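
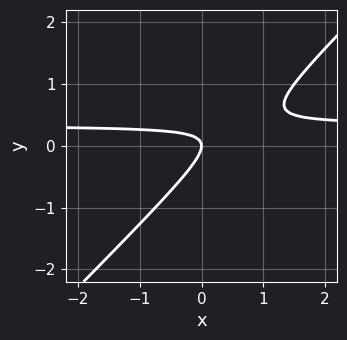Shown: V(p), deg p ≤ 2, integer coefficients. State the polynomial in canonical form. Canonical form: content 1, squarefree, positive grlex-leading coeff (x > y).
3*x*y - 3*y^2 - x

Degree: a generic line meets the curve in up to 2 points, so deg p = 2.
Reading off the gridlines: one y-axis crossing is at y = 0; it crosses the x-axis at the gridline x = 0.
The integer polynomial consistent with all of this is the stated p.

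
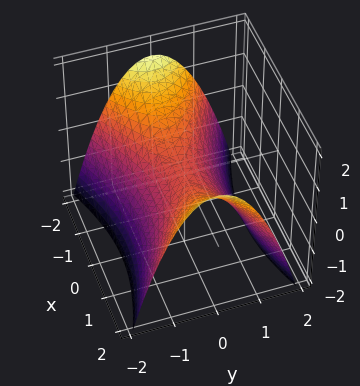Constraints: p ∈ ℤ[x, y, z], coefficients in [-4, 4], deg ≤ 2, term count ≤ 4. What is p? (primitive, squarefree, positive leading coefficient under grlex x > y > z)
First, degree: a hyperbolic paraboloid; a quadric, so deg p = 2.
Next, symmetries: it's symmetric under x → −x, forcing even powers of x; mirror symmetry y ↦ −y ⇒ only even powers of y.
Then, from the visible intercepts: it crosses the x-axis at the gridline x = 0; it meets the z-axis at z = 0 (among the integer gridlines).
Finally, putting this together gives p.

x^2 - 3*y^2 - 3*z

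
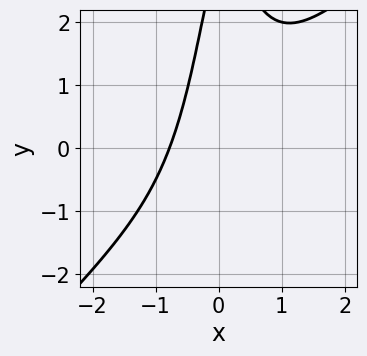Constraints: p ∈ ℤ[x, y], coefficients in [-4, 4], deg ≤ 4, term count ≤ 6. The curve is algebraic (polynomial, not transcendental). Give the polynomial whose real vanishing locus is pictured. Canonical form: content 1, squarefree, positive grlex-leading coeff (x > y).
3*x^3 - 3*x^2*y + 2*x - y + 3

(a) The degree is 3 — no degree-2 curve has this shape.
(b) From the visible intercepts: no y-intercept at any integer in the box.
(c) Fitting integer coefficients to these (and the overall shape) gives p.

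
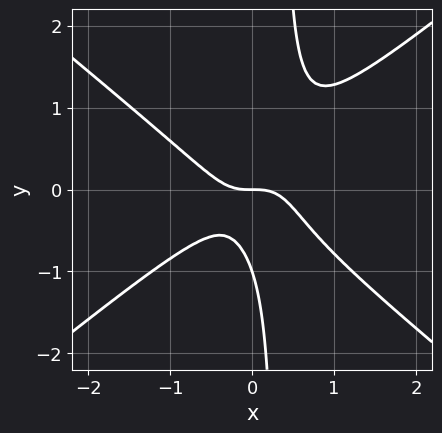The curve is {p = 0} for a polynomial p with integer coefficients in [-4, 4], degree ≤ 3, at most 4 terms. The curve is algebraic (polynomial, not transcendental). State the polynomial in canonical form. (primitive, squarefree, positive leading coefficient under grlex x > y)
The degree is 3 — the shape is more complex than any degree-2 curve.
Observable constraints: it meets the x-axis at x = 0 (among the integer gridlines); among the integer gridlines, it crosses the y-axis at y ∈ {-1, 0}.
Solving for integer coefficients yields p as stated.

2*x^3 - 3*x*y^2 + y^2 + y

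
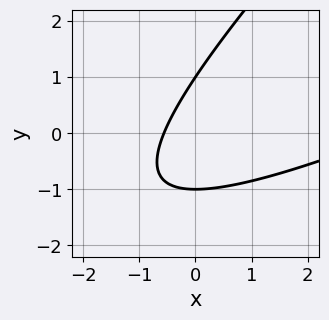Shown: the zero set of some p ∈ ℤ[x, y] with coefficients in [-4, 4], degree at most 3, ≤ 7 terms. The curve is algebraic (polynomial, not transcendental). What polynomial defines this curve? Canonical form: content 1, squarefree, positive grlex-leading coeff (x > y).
First, the degree is 2 — no degree-1 curve has this shape.
Then, observable constraints: the y-axis gridline crossings are at y ∈ {-1, 1}.
Finally, fitting integer coefficients to these (and the overall shape) gives p.

x^2 - 3*x*y + 2*y^2 - 3*x - 2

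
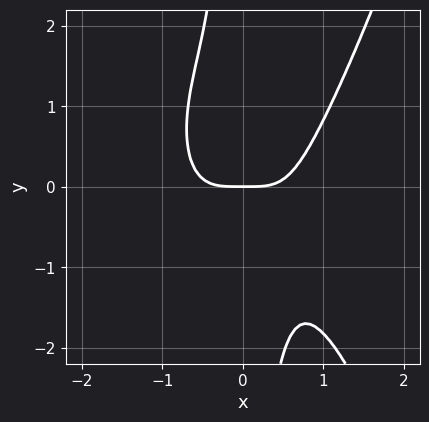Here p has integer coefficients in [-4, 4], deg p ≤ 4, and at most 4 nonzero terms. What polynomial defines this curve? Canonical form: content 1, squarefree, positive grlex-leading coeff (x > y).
3*x^4 - 2*x*y^2 - 2*y

The degree is 4 — the shape is more complex than any degree-3 curve.
Checking where it meets the axes: one y-axis crossing is at y = 0; it crosses the x-axis at the gridline x = 0.
Matching integer coefficients to the picture gives p.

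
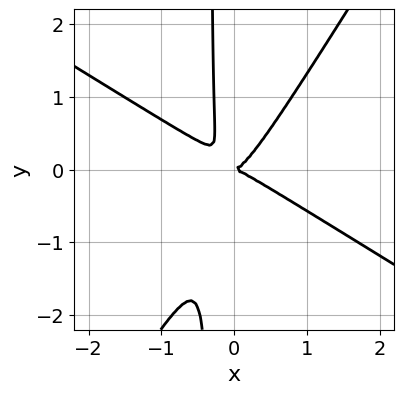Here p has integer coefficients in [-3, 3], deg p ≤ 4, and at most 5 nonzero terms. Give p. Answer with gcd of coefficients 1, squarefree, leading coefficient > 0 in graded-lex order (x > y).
Degree: the shape is more complex than any degree-2 curve, so deg p = 3.
Checking where it meets the axes: one x-axis crossing is at x = 0; one y-axis crossing is at y = 0.
Together with the visible shape, these determine p as stated.

3*x^3 + 3*x^2*y - 3*x*y^2 - y^2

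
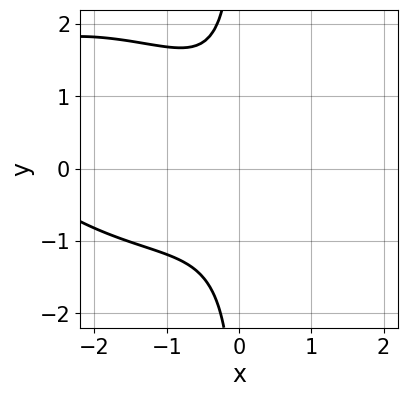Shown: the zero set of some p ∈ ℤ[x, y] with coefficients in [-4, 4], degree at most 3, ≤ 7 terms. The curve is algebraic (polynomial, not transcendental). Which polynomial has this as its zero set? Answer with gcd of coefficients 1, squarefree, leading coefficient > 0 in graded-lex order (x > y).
(a) Degree: no degree-2 curve has this shape, so deg p = 3.
(b) Observable constraints: it misses every integer gridline on the x-axis; no y-intercept at any integer in the box.
(c) Putting this together gives p.

x^3 + x^2*y + 2*x*y^2 + 3*x^2 + 2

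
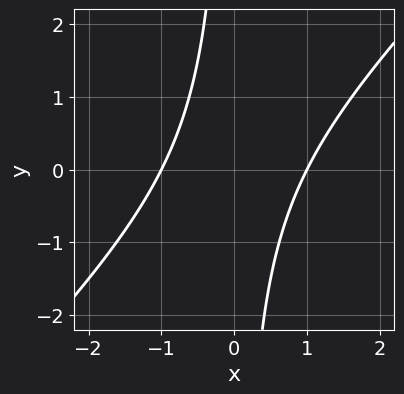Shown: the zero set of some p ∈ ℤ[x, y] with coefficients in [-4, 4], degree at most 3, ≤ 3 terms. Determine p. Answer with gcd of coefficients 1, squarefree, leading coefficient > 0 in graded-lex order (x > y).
(a) Degree: the shape is more complex than any degree-1 curve, so deg p = 2.
(b) Observable constraints: among the integer gridlines, it crosses the x-axis at x ∈ {-1, 1}; the curve avoids every integer y-axis point in the box.
(c) Together with the visible shape, these determine p as stated.

x^2 - x*y - 1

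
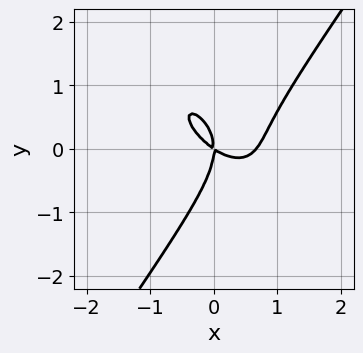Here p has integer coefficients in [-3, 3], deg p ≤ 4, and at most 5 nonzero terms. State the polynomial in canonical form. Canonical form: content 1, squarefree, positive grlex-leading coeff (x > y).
3*x^3 + 2*x^2*y - 2*y^3 - 2*x^2 - 3*x*y

The degree is 3 — a generic line meets the curve in up to 3 points.
Reading off the gridlines: one y-axis crossing is at y = 0; it meets the x-axis at x = 0 (among the integer gridlines).
Matching integer coefficients to the picture gives p.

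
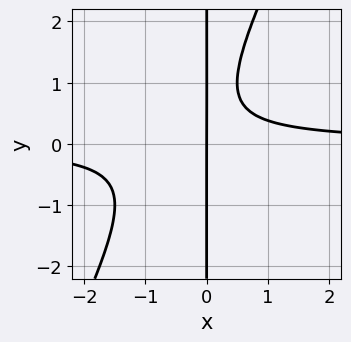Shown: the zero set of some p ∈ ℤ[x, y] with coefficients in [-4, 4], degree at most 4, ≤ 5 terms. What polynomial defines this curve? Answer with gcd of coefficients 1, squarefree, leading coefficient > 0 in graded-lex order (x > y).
2*x^2*y - x*y^2 + x*y - x

The degree is 3 — a generic line meets the curve in up to 3 points.
Observable constraints: one x-axis crossing is at x = 0; the visible y-axis segment lies entirely on the curve.
Matching integer coefficients to the picture gives p.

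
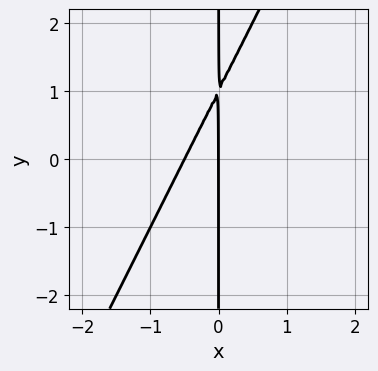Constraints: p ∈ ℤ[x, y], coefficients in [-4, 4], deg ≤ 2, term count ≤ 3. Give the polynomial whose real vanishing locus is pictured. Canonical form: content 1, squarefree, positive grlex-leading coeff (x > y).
2*x^2 - x*y + x

1. deg p = 2. A generic line meets the curve in up to 2 points.
2. Checking where it meets the axes: the visible y-axis segment lies entirely on the curve; it crosses the x-axis at the gridline x = 0.
3. Matching integer coefficients to the picture gives p.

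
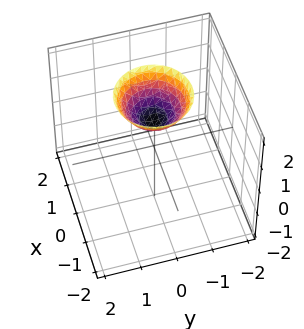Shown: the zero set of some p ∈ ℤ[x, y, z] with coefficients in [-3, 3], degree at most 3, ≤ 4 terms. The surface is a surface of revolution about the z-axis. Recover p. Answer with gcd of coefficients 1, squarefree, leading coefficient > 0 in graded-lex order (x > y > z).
x^2 + y^2 - z + 1

1. The degree is 2 — no degree-1 surface has this shape.
2. Symmetries: rotational symmetry about the z-axis ⇒ p depends on x, y only through x² + y².
3. Observable constraints: the surface avoids every integer x-axis point in the box; it misses every integer gridline on the y-axis; it meets the z-axis at z = 1 (among the integer gridlines); a circular section at z = 2 has radius exactly 1.
4. Matching integer coefficients to the picture gives p.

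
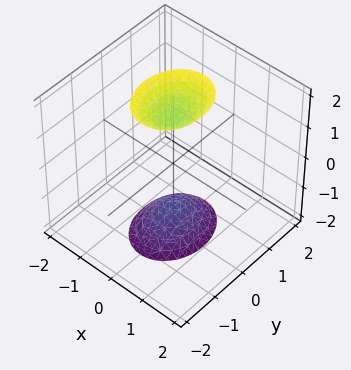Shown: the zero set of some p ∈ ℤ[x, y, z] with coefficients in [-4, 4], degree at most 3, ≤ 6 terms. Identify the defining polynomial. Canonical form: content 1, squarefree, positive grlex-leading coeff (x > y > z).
The picture has 2 separate pieces. Treating them together as one polynomial.
Degree: two separate bowl-shaped sheets opening away from each other; a quadric, so deg p = 2.
Symmetries: mirror symmetry y ↦ −y ⇒ only even powers of y; it's symmetric under x → −x, forcing even powers of x; the z ↦ −z reflection is a symmetry, so z appears only in even powers.
From the axis intercepts and sections: it misses every integer gridline on the y-axis; no x-intercept at any integer in the box.
Putting this together gives p.

3*x^2 + 2*y^2 - z^2 + 2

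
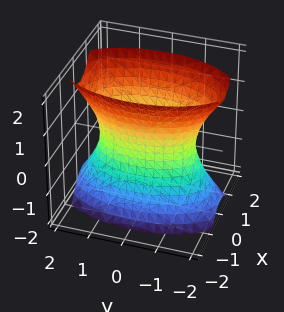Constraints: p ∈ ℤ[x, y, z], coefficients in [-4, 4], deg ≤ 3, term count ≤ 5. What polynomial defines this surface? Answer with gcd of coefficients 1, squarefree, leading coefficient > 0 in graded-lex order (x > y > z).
3*x^2 + y^2 - z^2 - 2

(a) Degree: one connected sheet with a waist; a quadric, so deg p = 2.
(b) Symmetries: mirror symmetry z ↦ −z ⇒ only even powers of z; it's symmetric under y → −y, forcing even powers of y; the x ↦ −x reflection is a symmetry, so x appears only in even powers.
(c) Against the integer gridlines: no z-intercept at any integer in the box.
(d) The integer polynomial consistent with all of this is the stated p.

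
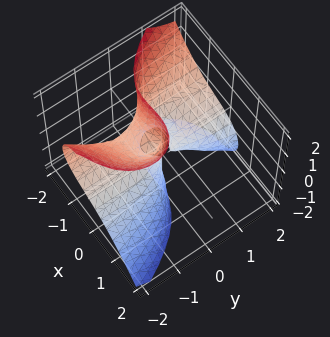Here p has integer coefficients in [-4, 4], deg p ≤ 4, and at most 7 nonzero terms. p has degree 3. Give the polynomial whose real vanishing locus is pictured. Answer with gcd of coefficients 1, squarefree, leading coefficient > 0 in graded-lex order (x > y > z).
1. The degree is 3 — the shape is more complex than any degree-2 surface.
2. From the axis intercepts and sections: the visible z-axis segment lies entirely on the surface; it meets the x-axis at x = -1 (among the integer gridlines); every point of the y-axis in the box is on the surface.
3. These observations pin down the coefficients.

2*x^3 + x*y^2 + 2*y^2*z + 2*y*z^2 + 2*x^2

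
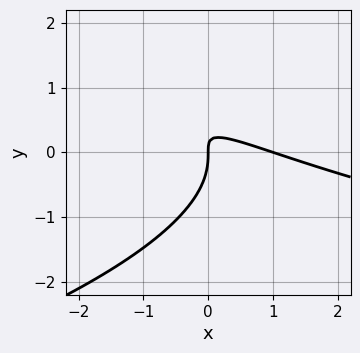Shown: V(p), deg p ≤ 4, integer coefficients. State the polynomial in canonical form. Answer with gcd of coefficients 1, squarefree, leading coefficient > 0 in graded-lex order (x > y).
2*y^3 + x^2 + 3*x*y - x

First, degree: a generic line meets the curve in up to 3 points, so deg p = 3.
Then, against the integer gridlines: the x-axis gridline crossings are at x ∈ {0, 1}; one y-axis crossing is at y = 0.
Finally, together with the visible shape, these determine p as stated.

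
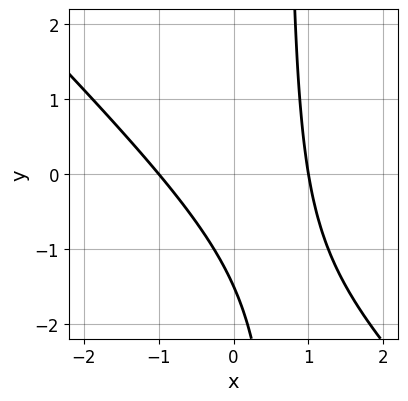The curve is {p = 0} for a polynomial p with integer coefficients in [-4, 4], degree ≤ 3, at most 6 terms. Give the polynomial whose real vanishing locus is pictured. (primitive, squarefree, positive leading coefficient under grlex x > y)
3*x^2 + 3*x*y - 2*y - 3

First, deg p = 2. No degree-1 curve has this shape.
Then, from the visible intercepts: the x-axis gridline crossings are at x ∈ {-1, 1}.
Finally, assembling these constraints gives the stated polynomial.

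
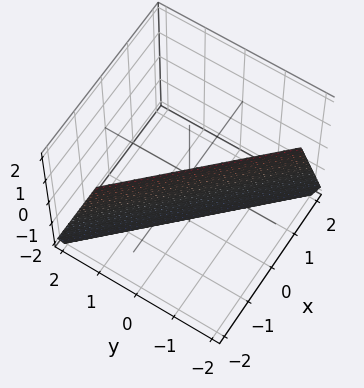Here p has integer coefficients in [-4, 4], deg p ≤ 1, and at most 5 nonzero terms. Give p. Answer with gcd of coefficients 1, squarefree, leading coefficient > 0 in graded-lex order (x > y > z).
3*x + 3*y + z + 2

1. Degree: the surface is flat (a plane), so deg p = 1.
2. Observable constraints: one z-axis crossing is at z = -2.
3. The integer polynomial consistent with all of this is the stated p.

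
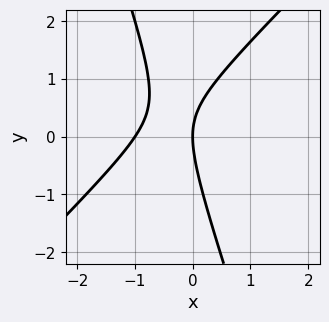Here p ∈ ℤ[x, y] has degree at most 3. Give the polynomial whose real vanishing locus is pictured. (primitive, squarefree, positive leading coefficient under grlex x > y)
3*x^2 - 2*x*y - y^2 + 3*x

1. The degree is 2 — no degree-1 curve has this shape.
2. From the visible intercepts: one y-axis crossing is at y = 0; the x-axis gridline crossings are at x ∈ {-1, 0}.
3. Solving for integer coefficients yields p as stated.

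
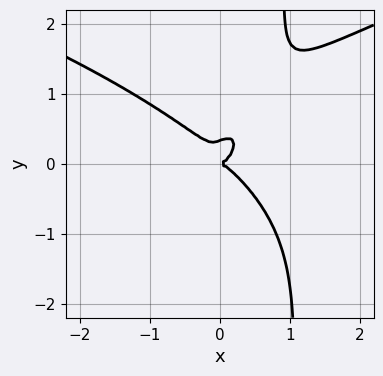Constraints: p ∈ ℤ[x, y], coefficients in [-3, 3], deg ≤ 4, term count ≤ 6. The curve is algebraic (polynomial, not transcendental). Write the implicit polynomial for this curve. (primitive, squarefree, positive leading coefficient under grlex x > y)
3*x*y^3 - 3*x^3 - 3*y^3 + y^2

The degree is 4 — no degree-3 curve has this shape.
Against the integer gridlines: it meets the y-axis at y = 0 (among the integer gridlines); it meets the x-axis at x = 0 (among the integer gridlines).
These observations pin down the coefficients.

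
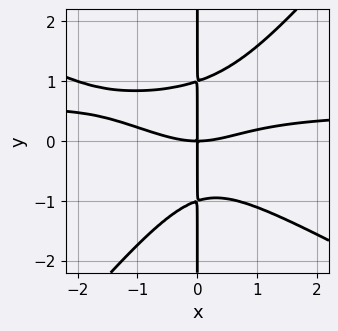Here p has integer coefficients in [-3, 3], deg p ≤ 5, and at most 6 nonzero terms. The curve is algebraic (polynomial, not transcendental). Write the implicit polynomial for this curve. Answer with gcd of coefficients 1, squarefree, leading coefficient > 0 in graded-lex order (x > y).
2*x^3*y + 2*x^2*y^2 - 3*x*y^3 - x^3 + 3*x*y

(a) Degree: no degree-3 curve has this shape, so deg p = 4.
(b) Against the integer gridlines: every point of the y-axis in the box is on the curve; it meets the x-axis at x = 0 (among the integer gridlines).
(c) Matching integer coefficients to the picture gives p.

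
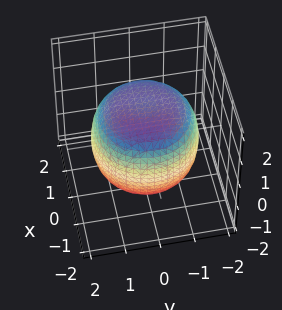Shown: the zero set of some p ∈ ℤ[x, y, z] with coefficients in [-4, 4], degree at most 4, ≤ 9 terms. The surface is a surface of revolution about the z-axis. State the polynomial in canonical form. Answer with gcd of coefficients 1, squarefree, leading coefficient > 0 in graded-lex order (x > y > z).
x^4 + 2*x^2*y^2 + y^4 - x^2 - y^2 + 2*z^2 - 3

(a) Degree: the shape is more complex than any degree-3 surface, so deg p = 4.
(b) Symmetries: every cross-section ⟂ z is a circle, so x, y appear only via x² + y².
(c) From the visible intercepts: a circular section at z = -1 has radius between 1 and 2.
(d) Matching integer coefficients to the picture gives p.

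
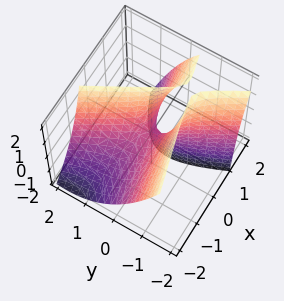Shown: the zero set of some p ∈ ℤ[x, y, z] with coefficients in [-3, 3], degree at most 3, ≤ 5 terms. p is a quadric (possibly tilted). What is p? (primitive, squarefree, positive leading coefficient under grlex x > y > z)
x^2 - 3*x*y - 2*x*z - 2*y^2 + z

deg p = 2. A generic line meets the surface in up to 2 points.
Reading off the gridlines: one z-axis crossing is at z = 0; it crosses the y-axis at the gridline y = 0.
Putting this together gives p.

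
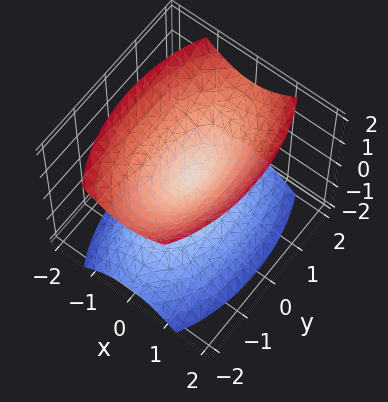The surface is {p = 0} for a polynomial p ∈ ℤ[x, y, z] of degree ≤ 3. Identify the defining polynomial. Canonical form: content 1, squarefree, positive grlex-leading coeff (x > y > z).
3*x^2 + y^2 - 2*z^2

(a) There are 2 components.
(b) deg p = 2.
(c) Symmetries: mirror symmetry y ↦ −y ⇒ only even powers of y; the x ↦ −x reflection is a symmetry, so x appears only in even powers; mirror symmetry z ↦ −z ⇒ only even powers of z.
(d) Against the integer gridlines: it meets the z-axis at z = 0 (among the integer gridlines); it meets the x-axis at x = 0 (among the integer gridlines).
(e) Matching integer coefficients to the picture gives p.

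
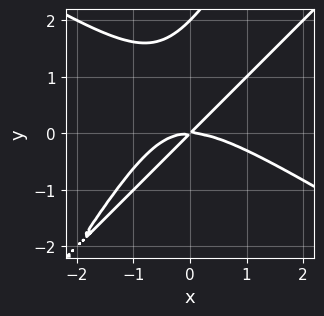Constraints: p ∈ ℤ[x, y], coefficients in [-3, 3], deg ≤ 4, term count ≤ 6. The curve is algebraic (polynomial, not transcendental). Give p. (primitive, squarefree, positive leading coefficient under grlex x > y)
x^3 - 2*x*y^2 + y^3 + 2*x*y - 2*y^2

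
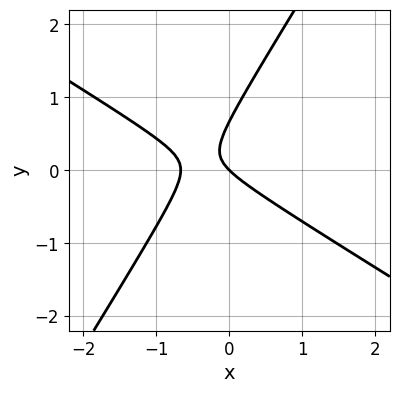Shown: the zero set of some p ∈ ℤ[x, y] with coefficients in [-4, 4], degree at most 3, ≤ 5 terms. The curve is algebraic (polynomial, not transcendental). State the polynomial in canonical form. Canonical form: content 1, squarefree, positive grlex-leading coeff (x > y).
Degree: a generic line meets the curve in up to 2 points, so deg p = 2.
Checking where it meets the axes: one y-axis crossing is at y = 0; it meets the x-axis at x = 0 (among the integer gridlines).
Solving for integer coefficients yields p as stated.

3*x^2 + 3*x*y - 3*y^2 + 2*x + 2*y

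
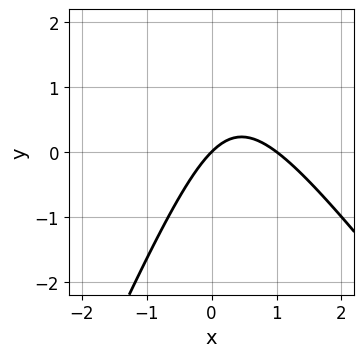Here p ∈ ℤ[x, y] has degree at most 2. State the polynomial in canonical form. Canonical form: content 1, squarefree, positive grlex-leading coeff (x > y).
(a) deg p = 2.
(b) Observable constraints: it crosses the y-axis at the gridline y = 0; the x-axis gridline crossings are at x ∈ {0, 1}.
(c) Together with the visible shape, these determine p as stated.

3*x^2 + x*y - y^2 - 3*x + 3*y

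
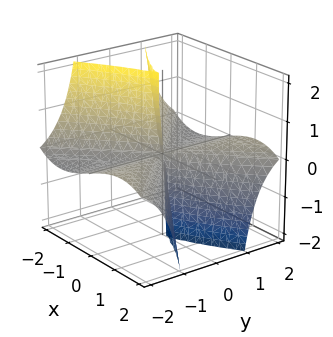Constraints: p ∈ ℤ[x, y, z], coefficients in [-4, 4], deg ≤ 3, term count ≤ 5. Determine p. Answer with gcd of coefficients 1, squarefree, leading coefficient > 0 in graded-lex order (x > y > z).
x^3 - x*y^2 + 3*y^2*z

First, the degree is 3 — no degree-2 surface has this shape.
Then, reading off the gridlines: every point of the y-axis in the box is on the surface; the visible z-axis segment lies entirely on the surface; it crosses the x-axis at the gridline x = 0.
Finally, these observations pin down the coefficients.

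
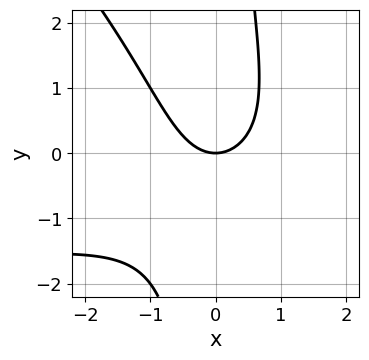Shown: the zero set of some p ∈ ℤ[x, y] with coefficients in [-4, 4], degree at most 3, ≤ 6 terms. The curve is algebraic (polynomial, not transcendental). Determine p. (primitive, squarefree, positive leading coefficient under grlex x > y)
x^2*y + x*y^2 + 2*x^2 - 2*y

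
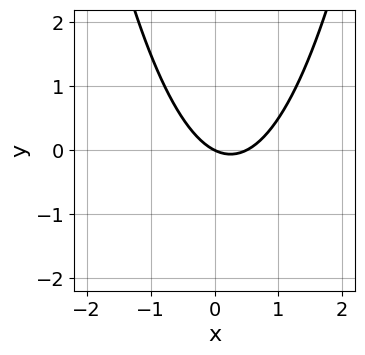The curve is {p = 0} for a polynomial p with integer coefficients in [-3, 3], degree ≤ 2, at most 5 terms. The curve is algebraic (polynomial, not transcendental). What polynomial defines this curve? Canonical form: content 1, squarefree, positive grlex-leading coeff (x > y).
First, deg p = 2. No degree-1 curve has this shape.
Then, from the axis intercepts and sections: it meets the y-axis at y = 0 (among the integer gridlines); it meets the x-axis at x = 0 (among the integer gridlines).
Finally, solving for integer coefficients yields p as stated.

2*x^2 - x - 2*y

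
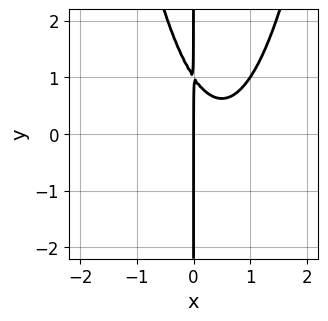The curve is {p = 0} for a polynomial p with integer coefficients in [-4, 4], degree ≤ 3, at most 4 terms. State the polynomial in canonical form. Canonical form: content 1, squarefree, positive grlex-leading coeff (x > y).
3*x^3 - 3*x^2 - 2*x*y + 2*x

1. The degree is 3 — the shape is more complex than any degree-2 curve.
2. Against the integer gridlines: every point of the y-axis in the box is on the curve; it meets the x-axis at x = 0 (among the integer gridlines).
3. Assembling these constraints gives the stated polynomial.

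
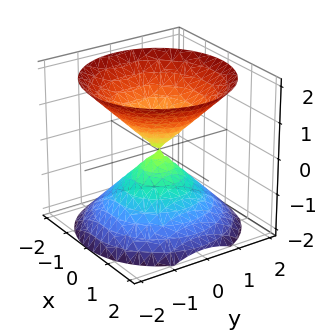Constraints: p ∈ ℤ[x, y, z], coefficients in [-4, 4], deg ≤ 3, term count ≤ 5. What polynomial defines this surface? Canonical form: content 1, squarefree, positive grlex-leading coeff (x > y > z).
x^2 + y^2 - z^2

First, there are 2 components.
Next, the degree is 2 — a double cone through the origin; a quadric.
Next, symmetries: it's symmetric under z → −z, forcing even powers of z; rotational symmetry about the z-axis ⇒ p depends on x, y only through x² + y².
Next, checking where it meets the axes: it meets the y-axis at y = 0 (among the integer gridlines); it meets the z-axis at z = 0 (among the integer gridlines); it meets the x-axis at x = 0 (among the integer gridlines); a circular section at z = -1 has radius exactly 1.
Finally, together with the visible shape, these determine p as stated.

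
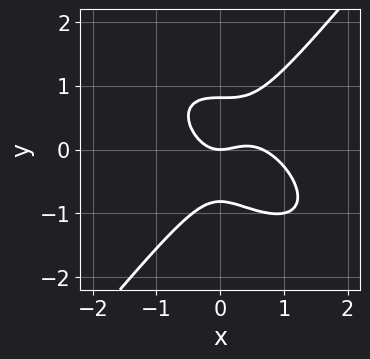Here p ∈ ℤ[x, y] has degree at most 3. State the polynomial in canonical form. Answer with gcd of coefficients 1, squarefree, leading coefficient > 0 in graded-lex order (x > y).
3*x^3 + 2*x^2*y - 3*y^3 - 2*x^2 + 2*y

(a) Degree: a generic line meets the curve in up to 3 points, so deg p = 3.
(b) Checking where it meets the axes: it meets the x-axis at x = 0 (among the integer gridlines); it crosses the y-axis at the gridline y = 0.
(c) Together with the visible shape, these determine p as stated.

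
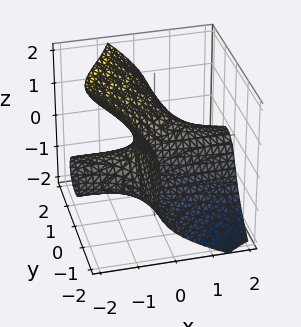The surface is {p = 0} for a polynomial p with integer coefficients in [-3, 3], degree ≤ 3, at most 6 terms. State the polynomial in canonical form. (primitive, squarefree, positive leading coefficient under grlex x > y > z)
3*x*y^2 + 2*x*z^2 + 3*z^3 + 3*x*z - 3*y

(a) Degree: no degree-2 surface has this shape, so deg p = 3.
(b) Checking where it meets the axes: the visible x-axis segment lies entirely on the surface; it crosses the y-axis at the gridline y = 0; one z-axis crossing is at z = 0.
(c) Matching integer coefficients to the picture gives p.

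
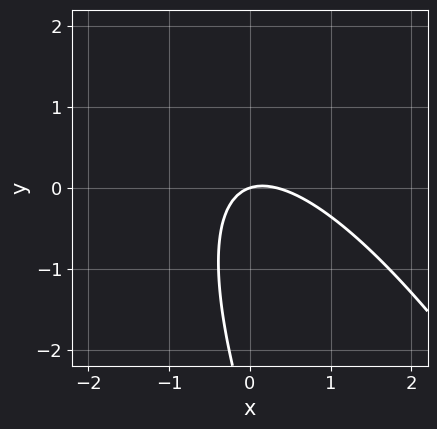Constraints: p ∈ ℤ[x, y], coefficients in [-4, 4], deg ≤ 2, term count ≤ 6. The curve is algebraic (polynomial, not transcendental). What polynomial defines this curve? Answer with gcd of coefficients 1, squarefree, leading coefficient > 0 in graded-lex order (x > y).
3*x^2 + 3*x*y + y^2 - x + 3*y

1. deg p = 2. The shape is more complex than any degree-1 curve.
2. Observable constraints: one x-axis crossing is at x = 0; it meets the y-axis at y = 0 (among the integer gridlines).
3. Putting this together gives p.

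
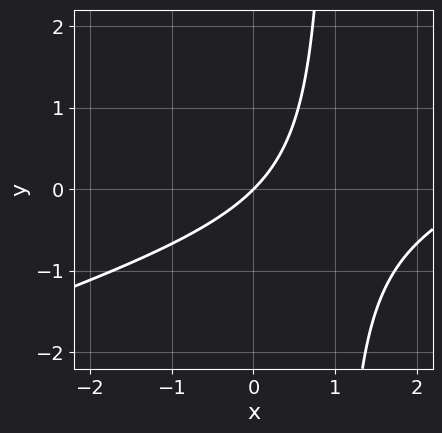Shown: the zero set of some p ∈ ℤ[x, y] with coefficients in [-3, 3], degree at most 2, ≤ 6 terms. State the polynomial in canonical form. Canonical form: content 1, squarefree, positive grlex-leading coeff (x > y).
(a) The degree is 2 — a generic line meets the curve in up to 2 points.
(b) Reading off the gridlines: it meets the x-axis at x = 0 (among the integer gridlines); one y-axis crossing is at y = 0.
(c) Putting this together gives p.

x^2 - 3*x*y - 3*x + 3*y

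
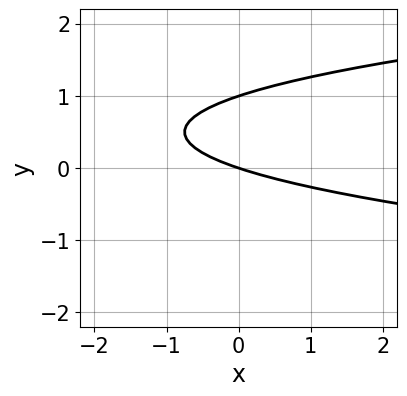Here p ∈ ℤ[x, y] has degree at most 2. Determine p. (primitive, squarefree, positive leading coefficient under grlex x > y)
3*y^2 - x - 3*y

First, degree: a generic line meets the curve in up to 2 points, so deg p = 2.
Next, observable constraints: it meets the x-axis at x = 0 (among the integer gridlines); among the integer gridlines, it crosses the y-axis at y ∈ {0, 1}.
Finally, solving for integer coefficients yields p as stated.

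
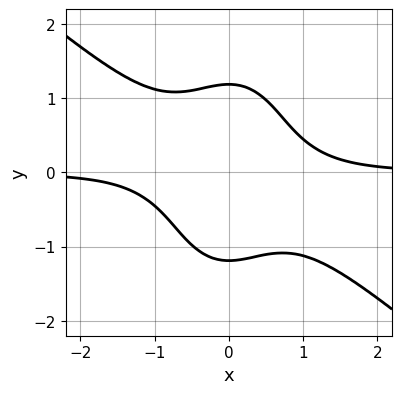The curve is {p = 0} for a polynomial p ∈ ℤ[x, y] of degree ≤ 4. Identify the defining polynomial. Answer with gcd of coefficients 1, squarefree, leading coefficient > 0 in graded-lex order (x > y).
1. The degree is 4 — no degree-3 curve has this shape.
2. Checking where it meets the axes: no x-intercept at any integer in the box.
3. The integer polynomial consistent with all of this is the stated p.

3*x^3*y + 3*x^2*y^2 + y^4 - 2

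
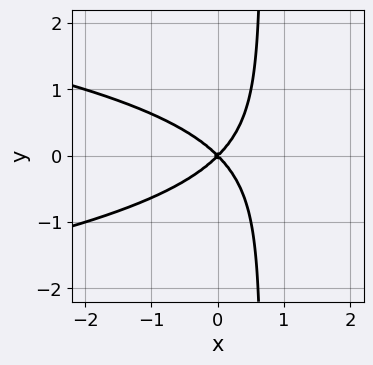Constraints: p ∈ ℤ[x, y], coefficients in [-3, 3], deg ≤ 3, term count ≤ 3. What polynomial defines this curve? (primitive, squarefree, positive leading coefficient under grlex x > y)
3*x*y^2 + 2*x^2 - 2*y^2

First, the degree is 3 — a generic line meets the curve in up to 3 points.
Next, symmetries: mirror symmetry y ↦ −y ⇒ only even powers of y.
Then, from the visible intercepts: one y-axis crossing is at y = 0; one x-axis crossing is at x = 0.
Finally, matching integer coefficients to the picture gives p.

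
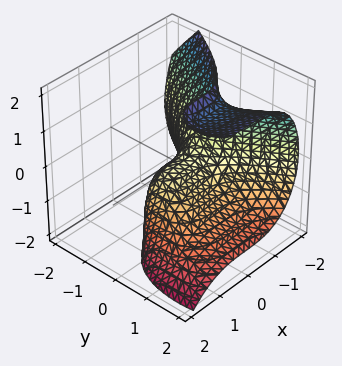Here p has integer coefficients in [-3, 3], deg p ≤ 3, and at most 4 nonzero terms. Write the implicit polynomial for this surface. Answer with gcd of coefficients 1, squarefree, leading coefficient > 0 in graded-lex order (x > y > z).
The degree is 3 — the shape is more complex than any degree-2 surface.
Against the integer gridlines: it crosses the x-axis at the gridline x = 0; it meets the y-axis at y = 0 (among the integer gridlines).
Matching integer coefficients to the picture gives p.

2*x^3 - 2*y*z^2 + 3*y^2 + 2*z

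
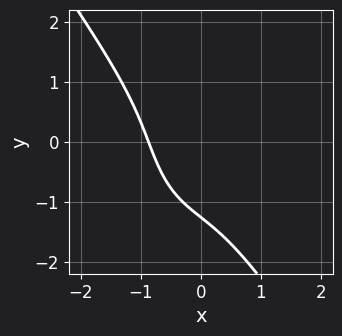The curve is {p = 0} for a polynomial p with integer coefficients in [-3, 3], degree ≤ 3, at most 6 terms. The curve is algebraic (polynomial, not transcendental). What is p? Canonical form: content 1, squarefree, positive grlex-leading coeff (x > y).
(a) The degree is 3 — a generic line meets the curve in up to 3 points.
(b) Solving for integer coefficients yields p as stated.

3*x^3 + y^3 - 3*x*y + 2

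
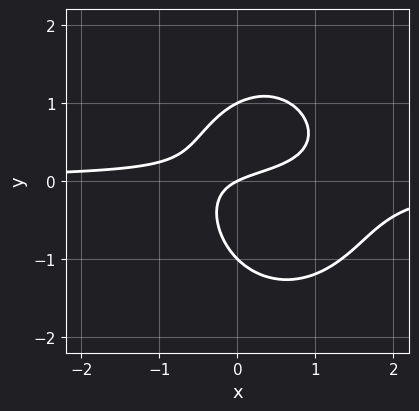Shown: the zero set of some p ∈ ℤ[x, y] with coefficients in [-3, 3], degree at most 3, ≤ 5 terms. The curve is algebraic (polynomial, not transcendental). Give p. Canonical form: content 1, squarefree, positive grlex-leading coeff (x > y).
3*x^2*y + 2*y^3 - 3*x*y + x - 2*y

The degree is 3 — the shape is more complex than any degree-2 curve.
Observable constraints: among the integer gridlines, it crosses the y-axis at y ∈ {-1, 0, 1}; it meets the x-axis at x = 0 (among the integer gridlines).
Matching integer coefficients to the picture gives p.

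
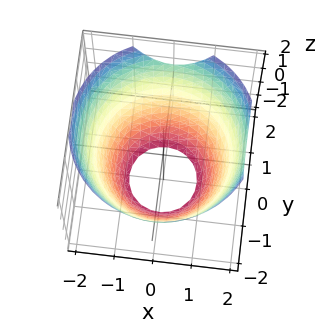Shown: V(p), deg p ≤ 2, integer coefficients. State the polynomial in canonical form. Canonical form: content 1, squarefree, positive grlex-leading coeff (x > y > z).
First, the degree is 2 — the shape is more complex than any degree-1 surface.
Then, symmetry: the z-axis is an axis of rotation, so x and y enter only as x² + y².
Next, from the axis intercepts and sections: the surface avoids every integer z-axis point in the box; a circular section at z = -1 has radius between 1 and 2.
Finally, solving for integer coefficients yields p as stated.

x^2 + y^2 - z - 3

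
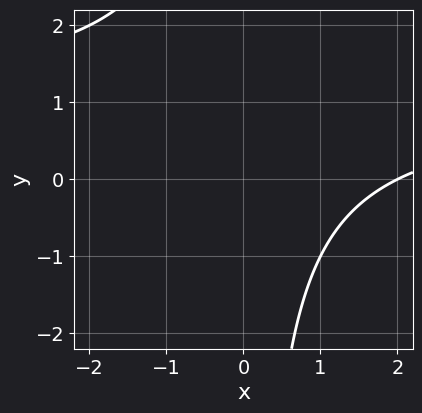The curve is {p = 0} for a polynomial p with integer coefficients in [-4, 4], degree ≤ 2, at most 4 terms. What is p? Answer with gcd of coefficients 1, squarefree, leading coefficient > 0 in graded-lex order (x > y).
The degree is 2 — no degree-1 curve has this shape.
Reading off the gridlines: one x-axis crossing is at x = 2; the curve avoids every integer y-axis point in the box.
Fitting integer coefficients to these (and the overall shape) gives p.

x*y - x + 2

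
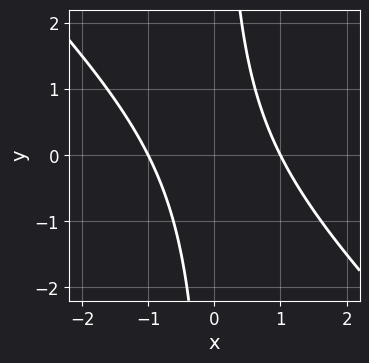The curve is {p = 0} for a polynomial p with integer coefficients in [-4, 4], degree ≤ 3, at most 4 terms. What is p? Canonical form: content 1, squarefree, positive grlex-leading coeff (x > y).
First, degree: the shape is more complex than any degree-1 curve, so deg p = 2.
Next, from the axis intercepts and sections: among the integer gridlines, it crosses the x-axis at x ∈ {-1, 1}; the curve avoids every integer y-axis point in the box.
Finally, matching integer coefficients to the picture gives p.

x^2 + x*y - 1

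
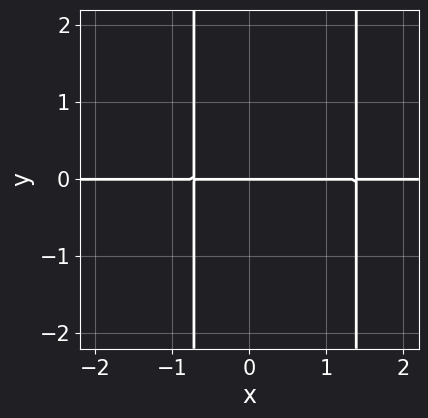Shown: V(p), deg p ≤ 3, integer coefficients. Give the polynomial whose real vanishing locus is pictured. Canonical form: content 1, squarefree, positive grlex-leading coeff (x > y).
3*x^2*y - 2*x*y - 3*y

The degree is 3 — the shape is more complex than any degree-2 curve.
Reading off the gridlines: one y-axis crossing is at y = 0; the visible x-axis segment lies entirely on the curve.
The integer polynomial consistent with all of this is the stated p.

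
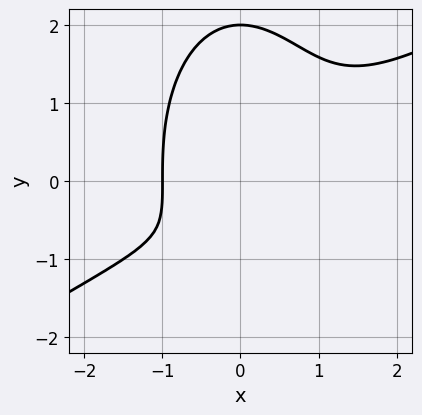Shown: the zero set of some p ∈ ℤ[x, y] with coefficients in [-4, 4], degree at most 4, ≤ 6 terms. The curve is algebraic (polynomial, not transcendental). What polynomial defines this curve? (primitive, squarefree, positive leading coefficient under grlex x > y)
2*x^3 - 3*x^2*y - y^3 + 3*y + 2

(a) Degree: the shape is more complex than any degree-2 curve, so deg p = 3.
(b) Checking where it meets the axes: it crosses the y-axis at the gridline y = 2; it meets the x-axis at x = -1 (among the integer gridlines).
(c) Assembling these constraints gives the stated polynomial.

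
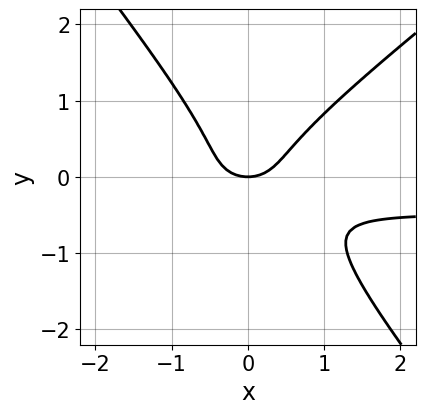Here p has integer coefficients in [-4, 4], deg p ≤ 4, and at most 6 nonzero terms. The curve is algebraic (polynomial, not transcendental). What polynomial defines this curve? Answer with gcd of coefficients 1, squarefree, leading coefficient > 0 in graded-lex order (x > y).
(a) The degree is 3 — no degree-2 curve has this shape.
(b) From the axis intercepts and sections: it crosses the y-axis at the gridline y = 0; it crosses the x-axis at the gridline x = 0.
(c) The integer polynomial consistent with all of this is the stated p.

2*x^2*y - x*y^2 - 2*y^3 + x^2 - y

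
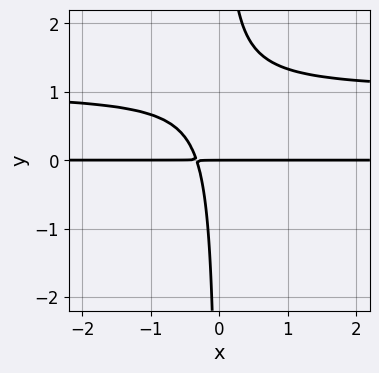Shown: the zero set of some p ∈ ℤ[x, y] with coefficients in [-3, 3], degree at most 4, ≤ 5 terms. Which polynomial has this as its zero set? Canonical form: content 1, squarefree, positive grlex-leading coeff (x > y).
1. deg p = 3. The shape is more complex than any degree-2 curve.
2. From the visible intercepts: one y-axis crossing is at y = 0; every point of the x-axis in the box is on the curve.
3. Putting this together gives p.

3*x*y^2 - 3*x*y - y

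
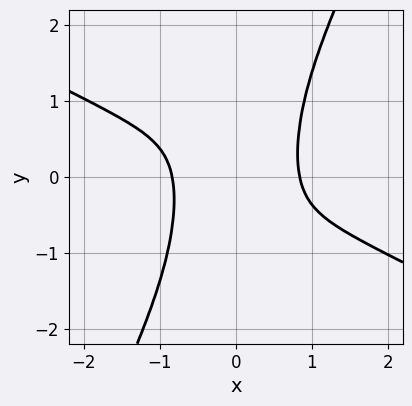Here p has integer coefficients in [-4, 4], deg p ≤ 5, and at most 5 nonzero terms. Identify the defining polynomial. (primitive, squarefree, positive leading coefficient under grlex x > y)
2*x^4 + 3*x^3*y - 2*x^2*y^2 - x*y - 1

First, the degree is 4 — a generic line meets the curve in up to 4 points.
Next, against the integer gridlines: the curve avoids every integer y-axis point in the box.
Finally, putting this together gives p.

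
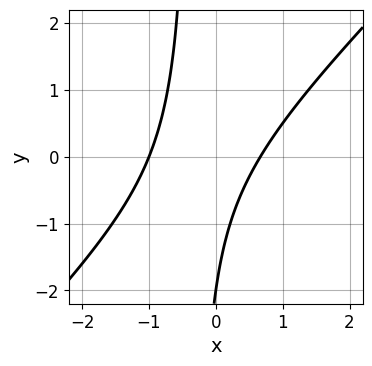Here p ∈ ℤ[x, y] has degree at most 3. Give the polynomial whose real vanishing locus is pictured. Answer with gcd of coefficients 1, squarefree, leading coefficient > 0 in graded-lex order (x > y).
(a) The degree is 2 — no degree-1 curve has this shape.
(b) Reading off the gridlines: one x-axis crossing is at x = -1; it crosses the y-axis at the gridline y = -2.
(c) The integer polynomial consistent with all of this is the stated p.

3*x^2 - 3*x*y + x - y - 2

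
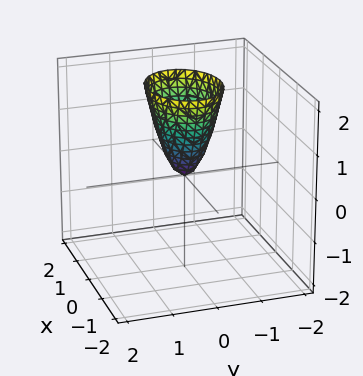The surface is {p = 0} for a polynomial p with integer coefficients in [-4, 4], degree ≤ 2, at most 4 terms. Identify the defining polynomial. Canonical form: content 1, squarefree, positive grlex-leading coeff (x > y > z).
2*x^2 + 3*y^2 - z

First, degree: a single bowl opening along one axis; a quadric, so deg p = 2.
Then, symmetries: it's symmetric under y → −y, forcing even powers of y; it's symmetric under x → −x, forcing even powers of x.
Next, from the axis intercepts and sections: it crosses the z-axis at the gridline z = 0; it crosses the y-axis at the gridline y = 0.
Finally, these observations pin down the coefficients.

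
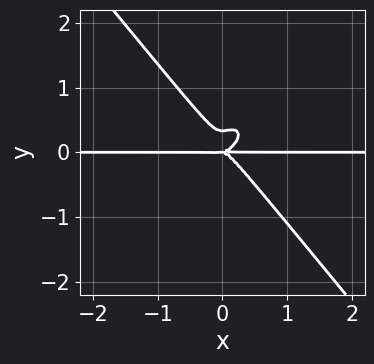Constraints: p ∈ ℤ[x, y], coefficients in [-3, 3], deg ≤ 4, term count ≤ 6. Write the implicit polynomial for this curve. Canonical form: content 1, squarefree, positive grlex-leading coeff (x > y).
(a) The degree is 4 — no degree-3 curve has this shape.
(b) From the axis intercepts and sections: every point of the x-axis in the box is on the curve; one y-axis crossing is at y = 0.
(c) Matching integer coefficients to the picture gives p.

3*x^3*y - 2*x^2*y^2 + 3*y^4 - y^3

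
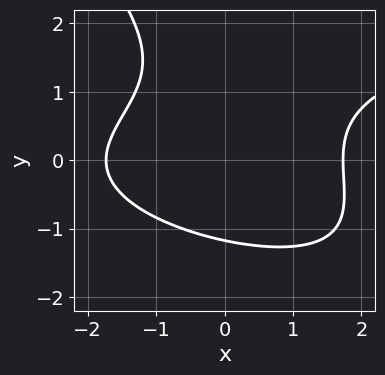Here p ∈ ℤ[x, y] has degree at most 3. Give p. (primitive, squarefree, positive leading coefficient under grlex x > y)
First, the degree is 3 — a generic line meets the curve in up to 3 points.
Finally, matching integer coefficients to the picture gives p.

x*y^2 + y^3 - x^2 - y^2 + 3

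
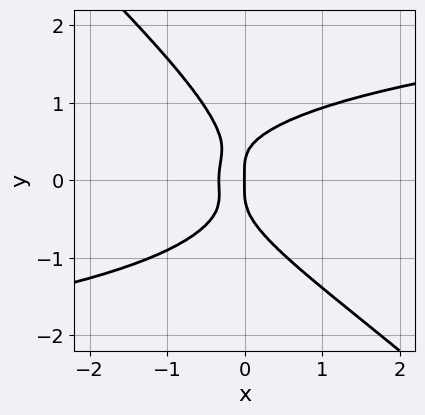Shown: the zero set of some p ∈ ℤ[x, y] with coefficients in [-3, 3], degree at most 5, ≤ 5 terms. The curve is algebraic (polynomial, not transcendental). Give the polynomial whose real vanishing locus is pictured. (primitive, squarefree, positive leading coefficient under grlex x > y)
(a) deg p = 4. A generic line meets the curve in up to 4 points.
(b) Against the integer gridlines: it meets the y-axis at y = 0 (among the integer gridlines); it crosses the x-axis at the gridline x = 0.
(c) These observations pin down the coefficients.

2*x*y^3 + 2*y^4 + x*y^2 - 3*x^2 - x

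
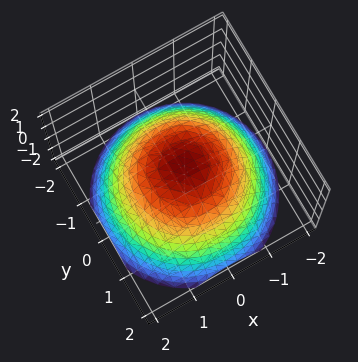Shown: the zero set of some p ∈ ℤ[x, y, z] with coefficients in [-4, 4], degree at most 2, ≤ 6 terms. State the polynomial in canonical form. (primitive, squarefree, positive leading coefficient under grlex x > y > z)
2*x^2 + 2*y^2 + 3*z - 3

First, deg p = 2. A generic line meets the surface in up to 2 points.
Then, by symmetry, the z-axis is an axis of rotation, so x and y enter only as x² + y².
Next, from the axis intercepts and sections: a circular section at z = -1 has radius between 1 and 2; it meets the z-axis at z = 1 (among the integer gridlines).
Finally, these observations pin down the coefficients.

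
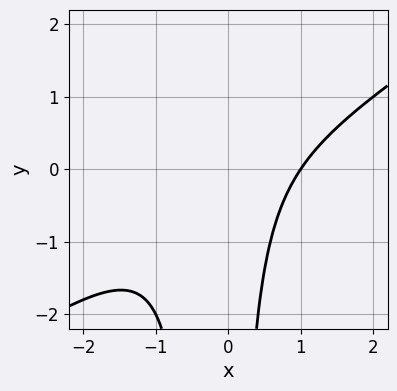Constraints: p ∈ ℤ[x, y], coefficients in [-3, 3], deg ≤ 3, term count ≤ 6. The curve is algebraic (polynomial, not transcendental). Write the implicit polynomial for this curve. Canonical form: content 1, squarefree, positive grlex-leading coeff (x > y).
1. The degree is 3 — no degree-2 curve has this shape.
2. Observable constraints: one x-axis crossing is at x = 1; it misses every integer gridline on the y-axis.
3. Assembling these constraints gives the stated polynomial.

2*x^3 - 3*x^2*y - x*y - 2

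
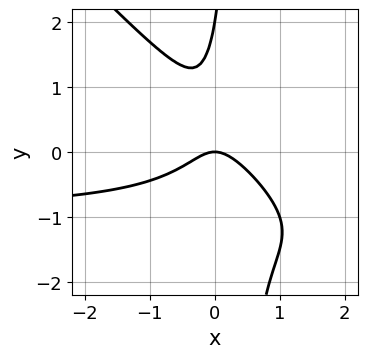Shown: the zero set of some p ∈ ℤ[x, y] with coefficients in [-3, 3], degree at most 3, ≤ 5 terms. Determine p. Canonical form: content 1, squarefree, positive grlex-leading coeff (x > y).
3*x^2*y + 3*x*y^2 + 3*x^2 - y^2 + 2*y

1. deg p = 3. The shape is more complex than any degree-2 curve.
2. From the axis intercepts and sections: one x-axis crossing is at x = 0; the y-axis gridline crossings are at y ∈ {0, 2}.
3. Assembling these constraints gives the stated polynomial.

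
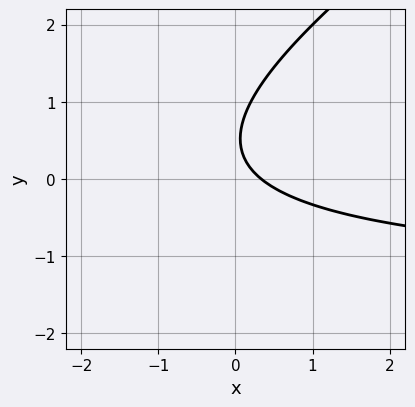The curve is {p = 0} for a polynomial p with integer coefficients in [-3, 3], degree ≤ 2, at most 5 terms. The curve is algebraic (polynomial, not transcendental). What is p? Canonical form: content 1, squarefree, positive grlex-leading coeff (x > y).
2*x*y - 3*y^2 + 3*x + 3*y - 1

deg p = 2. No degree-1 curve has this shape.
Against the integer gridlines: the curve avoids every integer y-axis point in the box.
These observations pin down the coefficients.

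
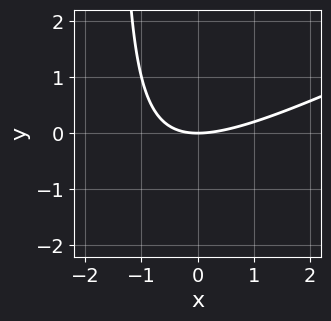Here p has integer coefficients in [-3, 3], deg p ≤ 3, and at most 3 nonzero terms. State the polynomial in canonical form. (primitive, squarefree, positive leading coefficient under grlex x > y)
(a) The degree is 2 — no degree-1 curve has this shape.
(b) From the visible intercepts: it meets the x-axis at x = 0 (among the integer gridlines); it crosses the y-axis at the gridline y = 0.
(c) Fitting integer coefficients to these (and the overall shape) gives p.

x^2 - 2*x*y - 3*y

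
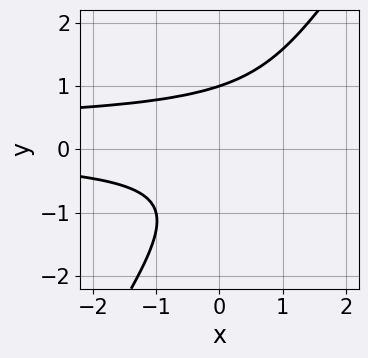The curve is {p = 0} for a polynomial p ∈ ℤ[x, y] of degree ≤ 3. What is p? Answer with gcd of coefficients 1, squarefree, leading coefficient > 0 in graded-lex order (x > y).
1. deg p = 3.
2. Observable constraints: it crosses the y-axis at the gridline y = 1; no x-intercept at any integer in the box.
3. Putting this together gives p.

3*x*y^2 - 2*y^3 - x*y + 2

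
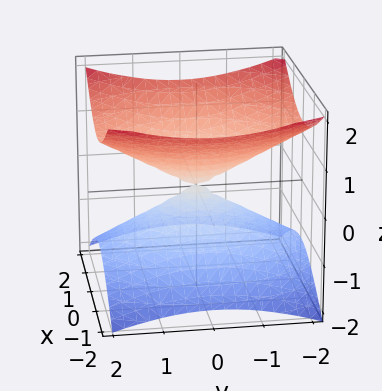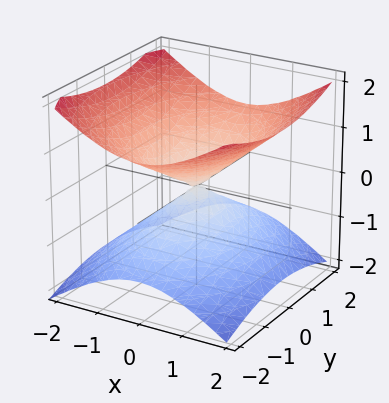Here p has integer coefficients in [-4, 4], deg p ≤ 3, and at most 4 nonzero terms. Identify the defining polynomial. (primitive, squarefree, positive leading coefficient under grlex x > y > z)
2*x^2 + y^2 - 3*z^2

(a) deg p = 2. A double cone through the origin; a quadric.
(b) Symmetries: mirror symmetry x ↦ −x ⇒ only even powers of x; it's symmetric under y → −y, forcing even powers of y; the z ↦ −z reflection is a symmetry, so z appears only in even powers.
(c) Observable constraints: one z-axis crossing is at z = 0; it meets the y-axis at y = 0 (among the integer gridlines).
(d) Fitting integer coefficients to these (and the overall shape) gives p.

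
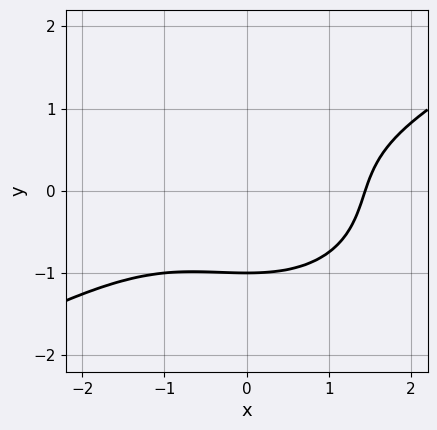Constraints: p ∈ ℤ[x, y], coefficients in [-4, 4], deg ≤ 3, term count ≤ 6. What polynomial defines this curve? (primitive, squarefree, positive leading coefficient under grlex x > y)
x^3 - x^2*y - 3*y^3 - 3

First, the degree is 3 — no degree-2 curve has this shape.
Next, reading off the gridlines: it crosses the y-axis at the gridline y = -1.
Finally, assembling these constraints gives the stated polynomial.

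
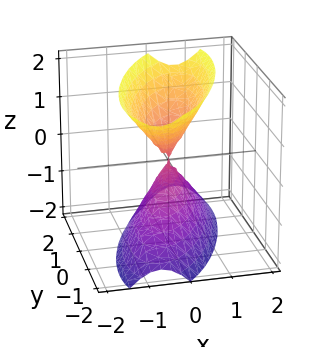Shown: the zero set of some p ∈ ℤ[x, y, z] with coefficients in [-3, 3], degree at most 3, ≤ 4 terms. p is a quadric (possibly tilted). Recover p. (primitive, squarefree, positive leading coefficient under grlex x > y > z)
3*x^2 - 2*x*y + y^2 - z^2

First, I count 2 distinct pieces. They look like related sheets of one shape, so recover p as a whole.
Then, deg p = 2. The shape is more complex than any degree-1 surface.
Next, observable constraints: it meets the x-axis at x = 0 (among the integer gridlines); one y-axis crossing is at y = 0; one z-axis crossing is at z = 0.
Finally, fitting integer coefficients to these (and the overall shape) gives p.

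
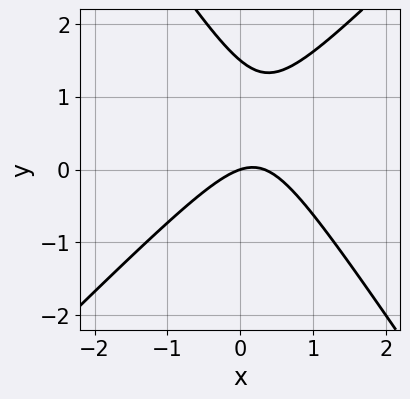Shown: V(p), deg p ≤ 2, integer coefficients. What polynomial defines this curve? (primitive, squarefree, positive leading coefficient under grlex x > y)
1. The degree is 2 — no degree-1 curve has this shape.
2. From the visible intercepts: it crosses the y-axis at the gridline y = 0; it crosses the x-axis at the gridline x = 0.
3. Matching integer coefficients to the picture gives p.

3*x^2 - x*y - 2*y^2 - x + 3*y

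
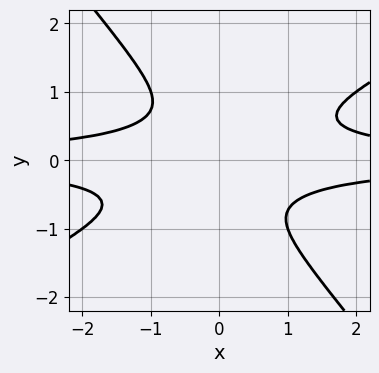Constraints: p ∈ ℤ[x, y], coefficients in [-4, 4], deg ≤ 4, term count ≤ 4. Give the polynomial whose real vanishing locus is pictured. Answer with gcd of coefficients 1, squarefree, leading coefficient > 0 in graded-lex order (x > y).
First, degree: a generic line meets the curve in up to 4 points, so deg p = 4.
Next, from the visible intercepts: it misses every integer gridline on the y-axis; the curve avoids every integer x-axis point in the box.
Finally, matching integer coefficients to the picture gives p.

2*x^2*y^2 - 2*x*y^3 - 3*y^4 - 1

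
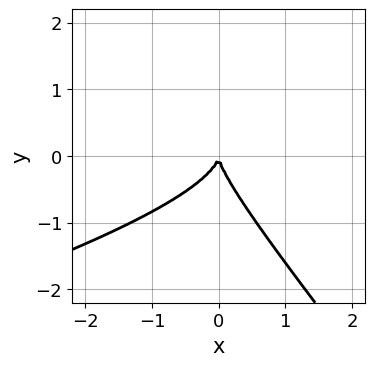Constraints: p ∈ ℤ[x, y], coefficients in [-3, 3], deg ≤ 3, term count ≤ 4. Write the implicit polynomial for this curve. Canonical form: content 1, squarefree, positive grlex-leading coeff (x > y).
x^2*y - 3*x*y^2 - 3*y^3 - 3*x^2

1. The degree is 3 — a generic line meets the curve in up to 3 points.
2. From the visible intercepts: it meets the x-axis at x = 0 (among the integer gridlines); it crosses the y-axis at the gridline y = 0.
3. Fitting integer coefficients to these (and the overall shape) gives p.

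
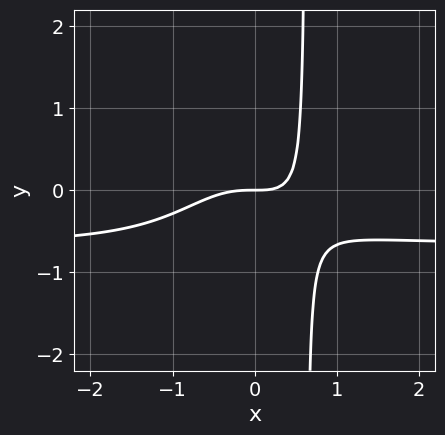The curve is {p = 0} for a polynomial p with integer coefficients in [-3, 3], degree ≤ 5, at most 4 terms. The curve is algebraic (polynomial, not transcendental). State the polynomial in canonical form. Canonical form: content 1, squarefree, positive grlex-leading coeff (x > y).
3*x^3*y + 2*x^3 + 2*x*y - 2*y

(a) The degree is 4 — no degree-3 curve has this shape.
(b) Observable constraints: it meets the x-axis at x = 0 (among the integer gridlines); one y-axis crossing is at y = 0.
(c) Matching integer coefficients to the picture gives p.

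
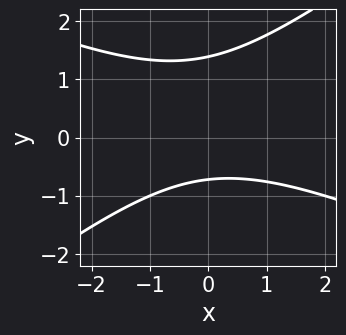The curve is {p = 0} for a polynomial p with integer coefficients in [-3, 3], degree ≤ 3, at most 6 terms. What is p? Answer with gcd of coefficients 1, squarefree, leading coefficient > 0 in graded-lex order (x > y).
x^2 + x*y - 3*y^2 + 2*y + 3

1. The degree is 2 — the shape is more complex than any degree-1 curve.
2. From the axis intercepts and sections: it misses every integer gridline on the x-axis.
3. Matching integer coefficients to the picture gives p.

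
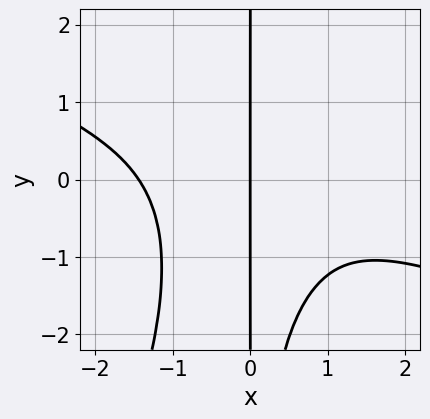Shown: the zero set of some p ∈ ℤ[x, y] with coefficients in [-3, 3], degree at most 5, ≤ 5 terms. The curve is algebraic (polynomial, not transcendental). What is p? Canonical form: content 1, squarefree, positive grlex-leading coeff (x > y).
x^4 + 2*x^3*y - x^2*y^2 + 3*x

1. Degree: a generic line meets the curve in up to 4 points, so deg p = 4.
2. Observable constraints: the visible y-axis segment lies entirely on the curve; it crosses the x-axis at the gridline x = 0.
3. Putting this together gives p.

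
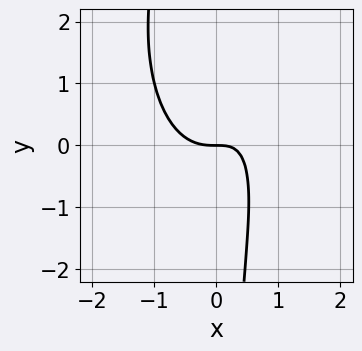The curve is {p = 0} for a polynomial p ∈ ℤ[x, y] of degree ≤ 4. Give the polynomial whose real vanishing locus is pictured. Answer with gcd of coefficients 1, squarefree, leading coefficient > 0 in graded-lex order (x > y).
3*x^3 + x*y^2 - 2*x*y + 2*y

(a) The degree is 3 — a generic line meets the curve in up to 3 points.
(b) Against the integer gridlines: one x-axis crossing is at x = 0; one y-axis crossing is at y = 0.
(c) Putting this together gives p.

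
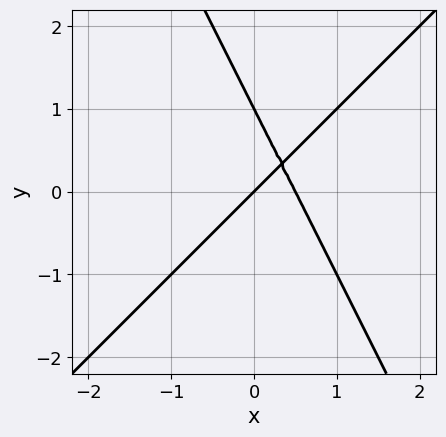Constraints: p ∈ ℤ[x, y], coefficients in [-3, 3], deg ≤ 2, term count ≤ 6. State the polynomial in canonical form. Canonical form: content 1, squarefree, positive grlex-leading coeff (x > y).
Degree: the shape is more complex than any degree-1 curve, so deg p = 2.
Observable constraints: among the integer gridlines, it crosses the y-axis at y ∈ {0, 1}; it meets the x-axis at x = 0 (among the integer gridlines).
Matching integer coefficients to the picture gives p.

2*x^2 - x*y - y^2 - x + y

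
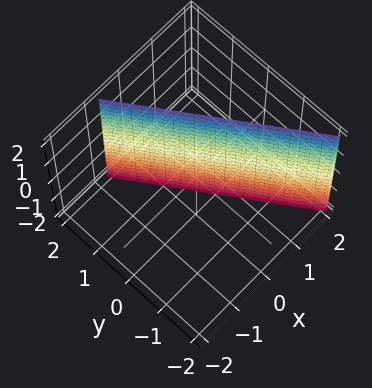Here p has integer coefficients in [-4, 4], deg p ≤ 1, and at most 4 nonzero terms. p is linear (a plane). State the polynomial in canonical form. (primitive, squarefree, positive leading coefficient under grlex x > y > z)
deg p = 1. The surface is flat (a plane).
From the visible intercepts: the surface avoids every integer z-axis point in the box; it meets the y-axis at y = 1 (among the integer gridlines).
Together with the visible shape, these determine p as stated.

3*x + 2*y - 2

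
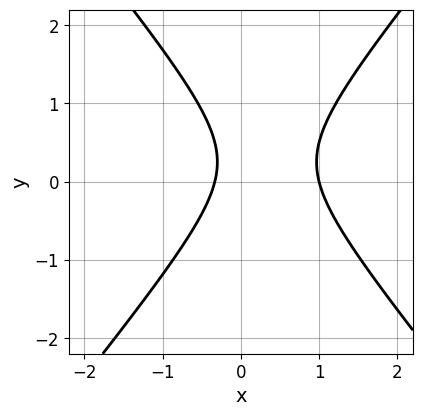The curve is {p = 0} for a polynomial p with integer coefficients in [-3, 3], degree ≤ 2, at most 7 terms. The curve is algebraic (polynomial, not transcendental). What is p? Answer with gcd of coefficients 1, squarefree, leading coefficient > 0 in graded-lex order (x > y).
3*x^2 - 2*y^2 - 2*x + y - 1

The degree is 2 — the shape is more complex than any degree-1 curve.
Against the integer gridlines: the curve avoids every integer y-axis point in the box; it crosses the x-axis at the gridline x = 1.
The integer polynomial consistent with all of this is the stated p.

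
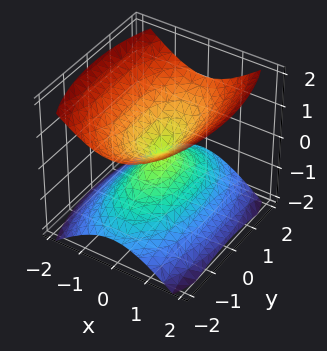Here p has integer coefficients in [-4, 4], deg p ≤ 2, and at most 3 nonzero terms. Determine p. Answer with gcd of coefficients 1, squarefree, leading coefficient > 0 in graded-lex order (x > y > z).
There are 2 components. They look like related sheets of one shape, so recover p as a whole.
Degree: two nappes meeting at a single point; a quadric, so deg p = 2.
Symmetries: the x ↦ −x reflection is a symmetry, so x appears only in even powers; mirror symmetry z ↦ −z ⇒ only even powers of z; it's symmetric under y → −y, forcing even powers of y.
From the axis intercepts and sections: it meets the x-axis at x = 0 (among the integer gridlines); one y-axis crossing is at y = 0.
Matching integer coefficients to the picture gives p.

3*x^2 + y^2 - 3*z^2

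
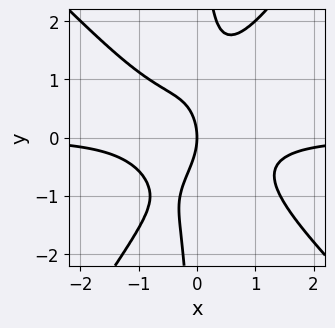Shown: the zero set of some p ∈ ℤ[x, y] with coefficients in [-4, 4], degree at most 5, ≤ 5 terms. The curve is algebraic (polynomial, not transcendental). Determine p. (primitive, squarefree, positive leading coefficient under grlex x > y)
3*x^3*y + x^2*y^2 - 2*x*y^3 + y^2 + 2*x

(a) The degree is 4 — a generic line meets the curve in up to 4 points.
(b) From the axis intercepts and sections: one y-axis crossing is at y = 0; it crosses the x-axis at the gridline x = 0.
(c) Assembling these constraints gives the stated polynomial.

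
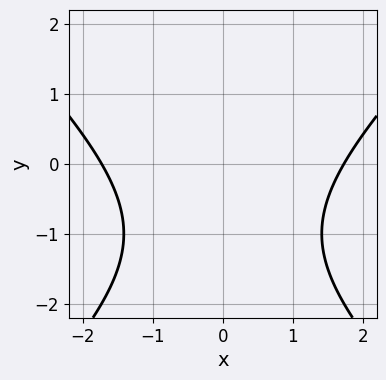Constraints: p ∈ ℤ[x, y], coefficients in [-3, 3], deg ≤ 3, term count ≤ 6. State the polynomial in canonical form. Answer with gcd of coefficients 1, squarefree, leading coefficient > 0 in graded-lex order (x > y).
deg p = 2. A generic line meets the curve in up to 2 points.
Symmetries: it's symmetric under x → −x, forcing even powers of x.
From the axis intercepts and sections: the curve avoids every integer y-axis point in the box.
Assembling these constraints gives the stated polynomial.

x^2 - y^2 - 2*y - 3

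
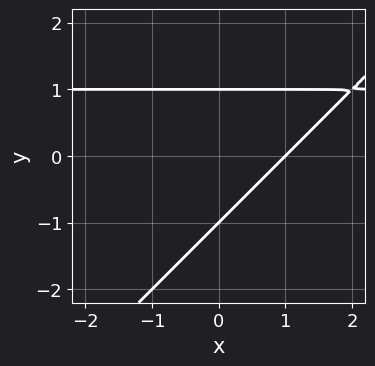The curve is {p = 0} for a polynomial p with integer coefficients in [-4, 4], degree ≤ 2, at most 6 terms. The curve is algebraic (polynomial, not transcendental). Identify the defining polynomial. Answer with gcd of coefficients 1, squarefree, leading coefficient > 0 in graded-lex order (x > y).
x*y - y^2 - x + 1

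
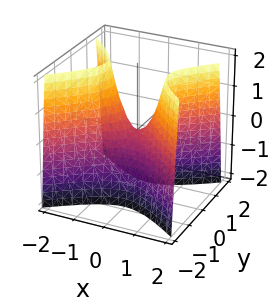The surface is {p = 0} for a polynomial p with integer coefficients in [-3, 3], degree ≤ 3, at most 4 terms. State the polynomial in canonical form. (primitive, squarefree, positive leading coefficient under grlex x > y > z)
2*x^2 - 3*y^2 - z

The degree is 2 — a hyperbolic paraboloid; a quadric.
Symmetries: it's symmetric under y → −y, forcing even powers of y; it's symmetric under x → −x, forcing even powers of x.
Reading off the gridlines: it meets the z-axis at z = 0 (among the integer gridlines); it meets the x-axis at x = 0 (among the integer gridlines).
Fitting integer coefficients to these (and the overall shape) gives p.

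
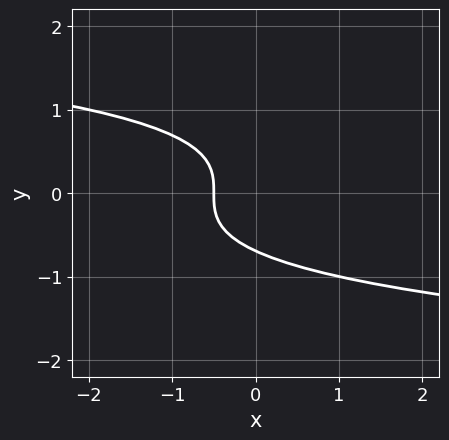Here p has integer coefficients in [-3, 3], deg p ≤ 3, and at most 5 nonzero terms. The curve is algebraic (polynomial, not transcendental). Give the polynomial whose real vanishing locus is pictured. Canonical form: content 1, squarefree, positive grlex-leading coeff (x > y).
3*y^3 + 2*x + 1

First, deg p = 3.
Finally, putting this together gives p.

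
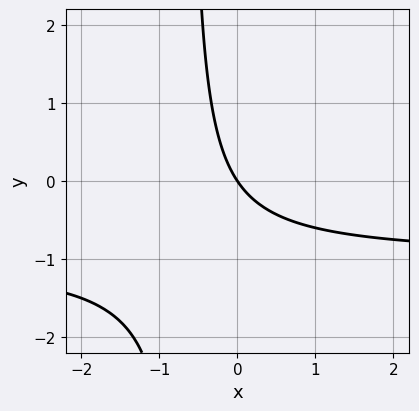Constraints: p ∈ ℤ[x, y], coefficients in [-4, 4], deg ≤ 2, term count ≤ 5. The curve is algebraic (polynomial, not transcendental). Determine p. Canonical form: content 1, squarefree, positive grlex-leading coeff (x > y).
3*x*y + 3*x + 2*y

First, deg p = 2.
Then, checking where it meets the axes: one x-axis crossing is at x = 0; it meets the y-axis at y = 0 (among the integer gridlines).
Finally, fitting integer coefficients to these (and the overall shape) gives p.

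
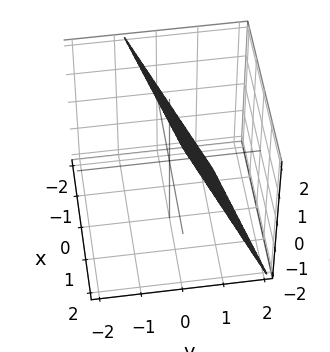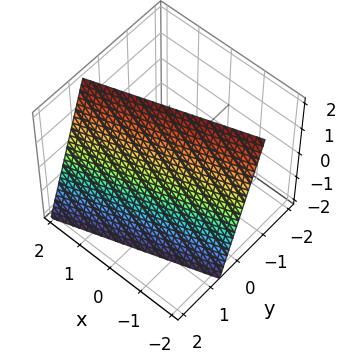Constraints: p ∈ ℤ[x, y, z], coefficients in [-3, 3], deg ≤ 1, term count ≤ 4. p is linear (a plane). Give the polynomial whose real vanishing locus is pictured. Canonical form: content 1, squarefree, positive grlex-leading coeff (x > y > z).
x - 3*y - z + 2

deg p = 1. Every cross-section is a straight line — this is a plane.
Reading off the gridlines: it meets the z-axis at z = 2 (among the integer gridlines); it crosses the x-axis at the gridline x = -2.
Assembling these constraints gives the stated polynomial.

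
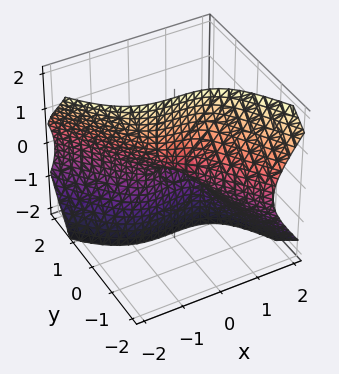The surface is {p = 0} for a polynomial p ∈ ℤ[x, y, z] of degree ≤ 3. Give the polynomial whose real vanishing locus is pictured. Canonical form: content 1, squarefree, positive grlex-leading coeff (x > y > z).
2*x^3 + y^3 + 3*y*z^2 - 2*x*y + z

1. deg p = 3. No degree-2 surface has this shape.
2. From the visible intercepts: it meets the z-axis at z = 0 (among the integer gridlines); it crosses the y-axis at the gridline y = 0; one x-axis crossing is at x = 0.
3. Matching integer coefficients to the picture gives p.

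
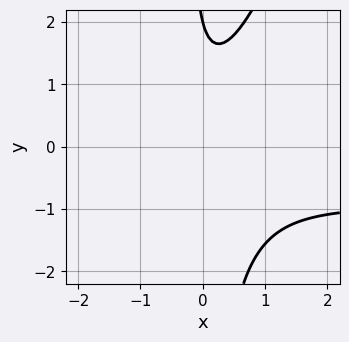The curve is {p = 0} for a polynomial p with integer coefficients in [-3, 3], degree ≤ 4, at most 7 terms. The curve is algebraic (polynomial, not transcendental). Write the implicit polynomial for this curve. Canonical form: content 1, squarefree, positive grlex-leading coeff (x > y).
2*x^2*y - x*y^2 + 2*x^2 - y + 2

(a) deg p = 3. A generic line meets the curve in up to 3 points.
(b) Observable constraints: it meets the y-axis at y = 2 (among the integer gridlines); no x-intercept at any integer in the box.
(c) Putting this together gives p.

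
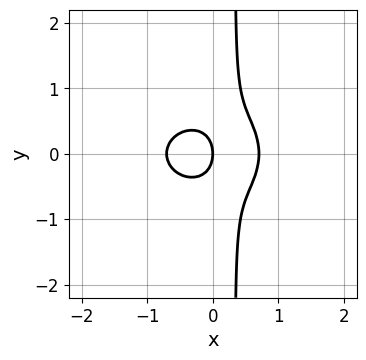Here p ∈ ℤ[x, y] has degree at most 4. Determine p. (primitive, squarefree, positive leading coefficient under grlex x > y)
2*x^3 + 3*x*y^2 - y^2 - x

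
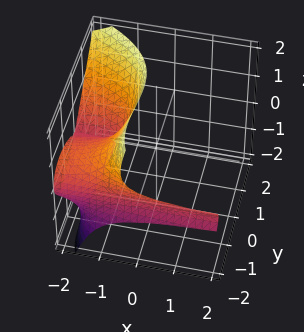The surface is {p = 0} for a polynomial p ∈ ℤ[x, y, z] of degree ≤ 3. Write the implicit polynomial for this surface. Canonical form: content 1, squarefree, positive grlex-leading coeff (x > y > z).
3*x*z^2 + y^3 - z^3 + 2*y^2 + 3*z^2

1. Degree: a generic line meets the surface in up to 3 points, so deg p = 3.
2. Checking where it meets the axes: it crosses the y-axis at the gridline y = -2; every point of the x-axis in the box is on the surface.
3. Fitting integer coefficients to these (and the overall shape) gives p.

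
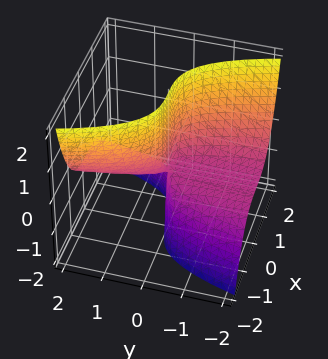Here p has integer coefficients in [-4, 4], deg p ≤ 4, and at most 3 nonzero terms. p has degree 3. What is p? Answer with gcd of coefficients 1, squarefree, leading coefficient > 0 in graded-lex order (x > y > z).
2*x^3 + 3*y*z + y

Degree: no degree-2 surface has this shape, so deg p = 3.
Against the integer gridlines: one y-axis crossing is at y = 0; it crosses the x-axis at the gridline x = 0; the visible z-axis segment lies entirely on the surface.
Putting this together gives p.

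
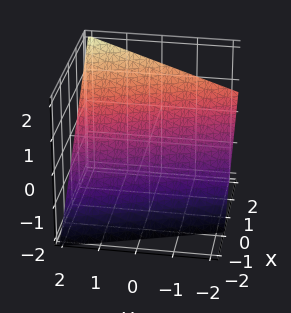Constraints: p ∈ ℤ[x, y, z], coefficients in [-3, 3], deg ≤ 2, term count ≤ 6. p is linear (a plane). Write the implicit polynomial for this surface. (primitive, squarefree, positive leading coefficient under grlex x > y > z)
3*x + y - 3*z - 2

(a) The degree is 1 — the surface is flat (a plane).
(b) Reading off the gridlines: one y-axis crossing is at y = 2.
(c) Assembling these constraints gives the stated polynomial.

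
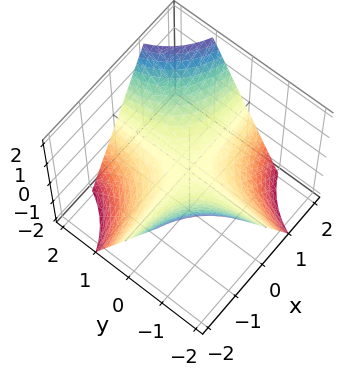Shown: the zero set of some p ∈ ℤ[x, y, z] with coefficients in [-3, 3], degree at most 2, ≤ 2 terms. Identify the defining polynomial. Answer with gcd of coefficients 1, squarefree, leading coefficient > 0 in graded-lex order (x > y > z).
x*y - z

The degree is 2 — a saddle surface; a quadric.
Against the integer gridlines: the visible x-axis segment lies entirely on the surface; it crosses the z-axis at the gridline z = 0; the visible y-axis segment lies entirely on the surface.
Solving for integer coefficients yields p as stated.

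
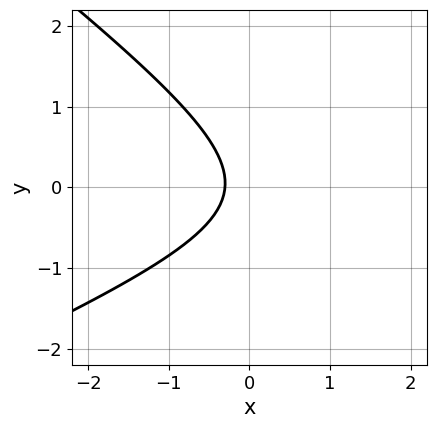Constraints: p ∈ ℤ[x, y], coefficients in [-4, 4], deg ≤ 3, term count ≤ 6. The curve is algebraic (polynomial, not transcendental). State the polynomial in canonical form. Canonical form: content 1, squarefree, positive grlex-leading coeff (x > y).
x^2 - x*y - 3*y^2 - 3*x - 1

The degree is 2 — no degree-1 curve has this shape.
Observable constraints: no y-intercept at any integer in the box.
Solving for integer coefficients yields p as stated.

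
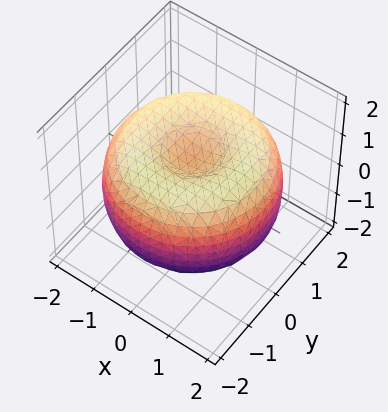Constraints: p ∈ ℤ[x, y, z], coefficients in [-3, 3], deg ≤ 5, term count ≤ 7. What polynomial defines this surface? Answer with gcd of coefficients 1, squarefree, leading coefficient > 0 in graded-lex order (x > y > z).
x^4 + 2*x^2*y^2 + y^4 - 3*x^2 - 3*y^2 + 3*z^2 - 2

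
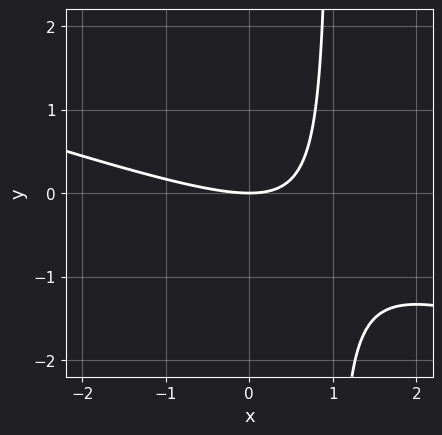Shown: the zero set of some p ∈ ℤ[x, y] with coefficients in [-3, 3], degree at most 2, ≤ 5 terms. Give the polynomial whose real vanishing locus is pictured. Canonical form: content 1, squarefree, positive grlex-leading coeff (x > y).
1. Degree: no degree-1 curve has this shape, so deg p = 2.
2. Checking where it meets the axes: it meets the y-axis at y = 0 (among the integer gridlines); one x-axis crossing is at x = 0.
3. The integer polynomial consistent with all of this is the stated p.

x^2 + 3*x*y - 3*y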